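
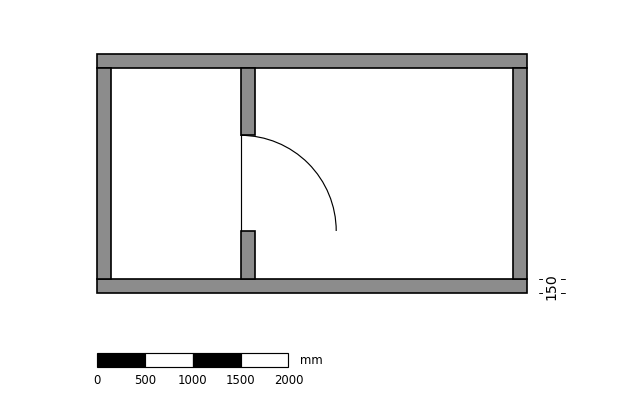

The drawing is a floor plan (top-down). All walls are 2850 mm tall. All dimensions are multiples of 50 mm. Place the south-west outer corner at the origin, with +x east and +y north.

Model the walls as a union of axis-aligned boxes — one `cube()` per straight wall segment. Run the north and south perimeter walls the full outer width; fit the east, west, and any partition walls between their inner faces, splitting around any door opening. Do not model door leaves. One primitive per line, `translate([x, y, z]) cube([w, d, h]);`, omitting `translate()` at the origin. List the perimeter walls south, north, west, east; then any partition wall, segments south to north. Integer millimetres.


cube([4500, 150, 2850]);
translate([0, 2350, 0]) cube([4500, 150, 2850]);
translate([0, 150, 0]) cube([150, 2200, 2850]);
translate([4350, 150, 0]) cube([150, 2200, 2850]);
translate([1500, 150, 0]) cube([150, 500, 2850]);
translate([1500, 1650, 0]) cube([150, 700, 2850]);


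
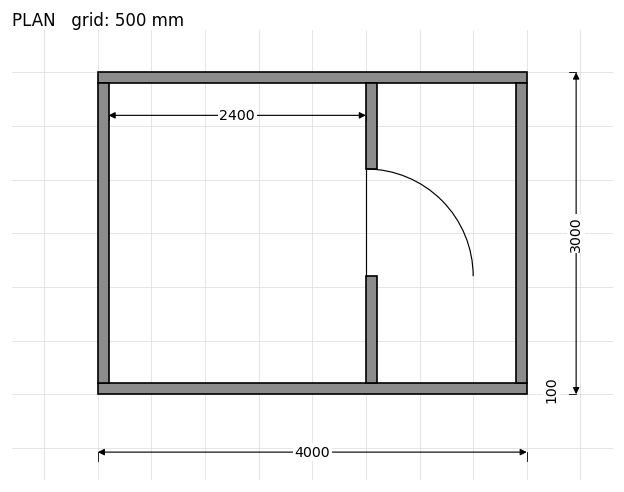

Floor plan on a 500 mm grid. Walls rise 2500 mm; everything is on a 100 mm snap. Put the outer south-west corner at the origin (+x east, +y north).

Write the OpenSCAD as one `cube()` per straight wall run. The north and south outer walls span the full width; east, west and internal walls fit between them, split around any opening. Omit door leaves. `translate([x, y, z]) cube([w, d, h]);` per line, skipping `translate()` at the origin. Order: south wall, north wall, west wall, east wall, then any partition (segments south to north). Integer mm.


cube([4000, 100, 2500]);
translate([0, 2900, 0]) cube([4000, 100, 2500]);
translate([0, 100, 0]) cube([100, 2800, 2500]);
translate([3900, 100, 0]) cube([100, 2800, 2500]);
translate([2500, 100, 0]) cube([100, 1000, 2500]);
translate([2500, 2100, 0]) cube([100, 800, 2500]);


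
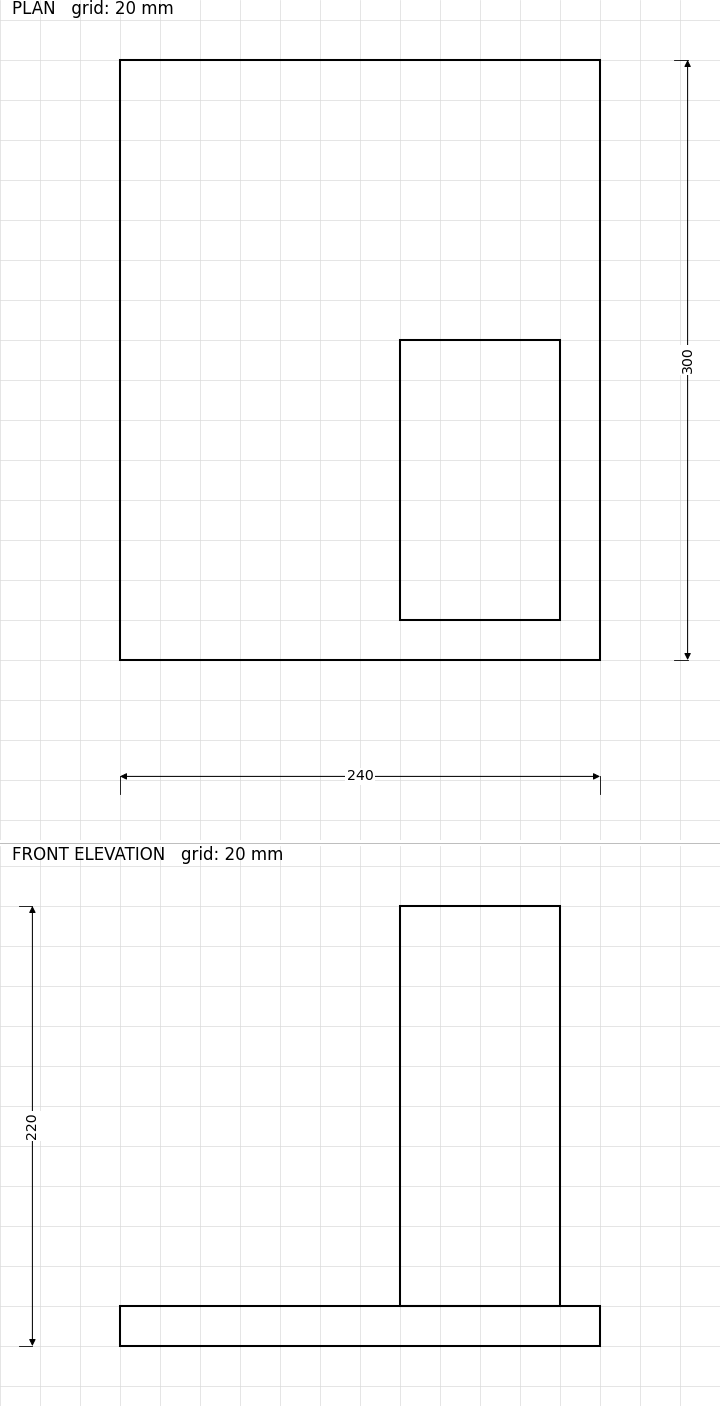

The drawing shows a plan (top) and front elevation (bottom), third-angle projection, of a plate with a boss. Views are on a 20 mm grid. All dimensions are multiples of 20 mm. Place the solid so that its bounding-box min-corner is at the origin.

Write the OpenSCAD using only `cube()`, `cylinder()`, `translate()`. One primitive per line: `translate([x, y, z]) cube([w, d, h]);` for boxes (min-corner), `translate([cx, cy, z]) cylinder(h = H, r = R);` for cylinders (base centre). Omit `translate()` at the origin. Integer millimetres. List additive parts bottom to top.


cube([240, 300, 20]);
translate([140, 20, 20]) cube([80, 140, 200]);


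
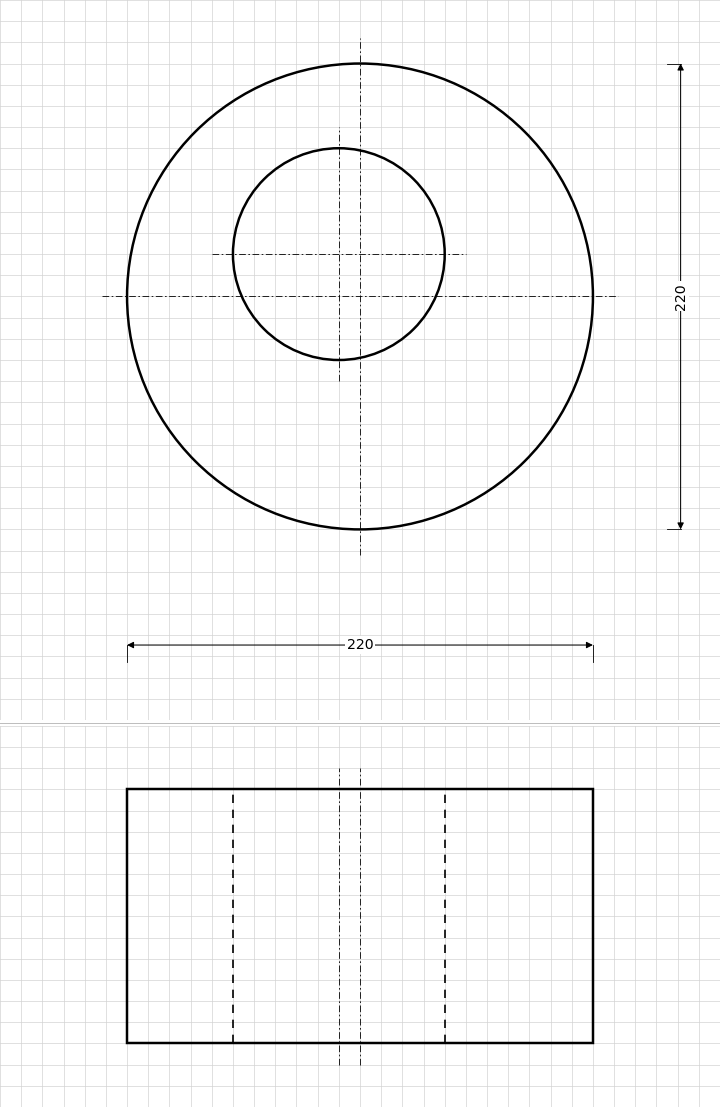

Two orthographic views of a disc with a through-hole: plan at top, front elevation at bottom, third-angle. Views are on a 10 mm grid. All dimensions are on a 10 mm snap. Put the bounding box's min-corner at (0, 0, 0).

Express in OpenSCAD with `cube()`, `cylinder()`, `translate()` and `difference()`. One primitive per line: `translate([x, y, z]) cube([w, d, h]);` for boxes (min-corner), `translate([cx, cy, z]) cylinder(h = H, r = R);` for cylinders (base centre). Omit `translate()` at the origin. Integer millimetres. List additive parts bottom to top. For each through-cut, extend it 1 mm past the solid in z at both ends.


difference() {
  translate([110, 110, 0]) cylinder(h = 120, r = 110);
  translate([100, 130, -1]) cylinder(h = 122, r = 50);
}


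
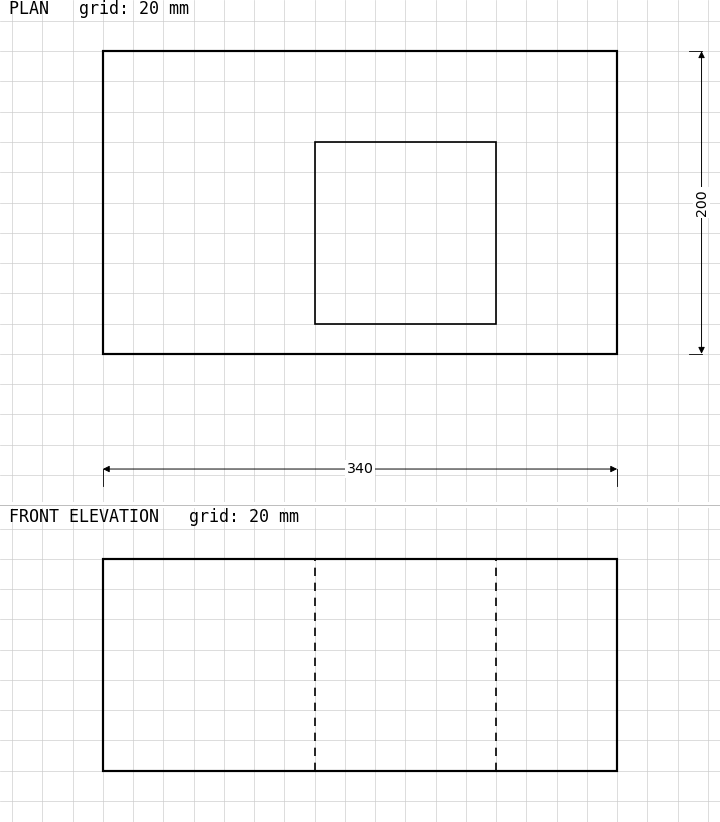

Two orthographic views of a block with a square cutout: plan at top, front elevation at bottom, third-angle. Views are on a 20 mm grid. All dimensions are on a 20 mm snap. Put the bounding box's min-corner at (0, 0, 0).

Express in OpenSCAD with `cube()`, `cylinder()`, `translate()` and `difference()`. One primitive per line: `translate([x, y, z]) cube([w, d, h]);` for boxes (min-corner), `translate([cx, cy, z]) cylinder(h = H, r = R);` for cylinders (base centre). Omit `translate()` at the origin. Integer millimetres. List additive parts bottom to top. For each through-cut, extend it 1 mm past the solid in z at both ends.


difference() {
  cube([340, 200, 140]);
  translate([140, 20, -1]) cube([120, 120, 142]);
}


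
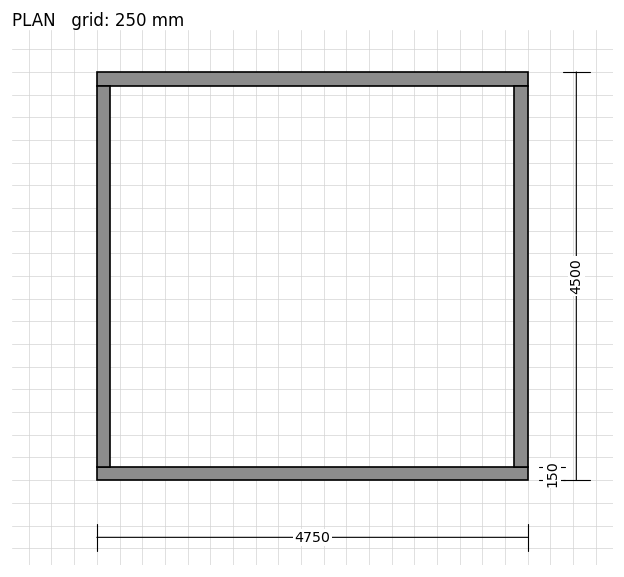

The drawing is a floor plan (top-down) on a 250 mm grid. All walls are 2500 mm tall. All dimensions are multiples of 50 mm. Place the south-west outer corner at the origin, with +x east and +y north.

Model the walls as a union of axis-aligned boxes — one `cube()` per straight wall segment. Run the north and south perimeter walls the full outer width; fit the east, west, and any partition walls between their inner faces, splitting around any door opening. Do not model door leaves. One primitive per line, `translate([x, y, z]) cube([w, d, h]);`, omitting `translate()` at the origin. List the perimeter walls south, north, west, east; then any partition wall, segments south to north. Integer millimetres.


cube([4750, 150, 2500]);
translate([0, 4350, 0]) cube([4750, 150, 2500]);
translate([0, 150, 0]) cube([150, 4200, 2500]);
translate([4600, 150, 0]) cube([150, 4200, 2500]);


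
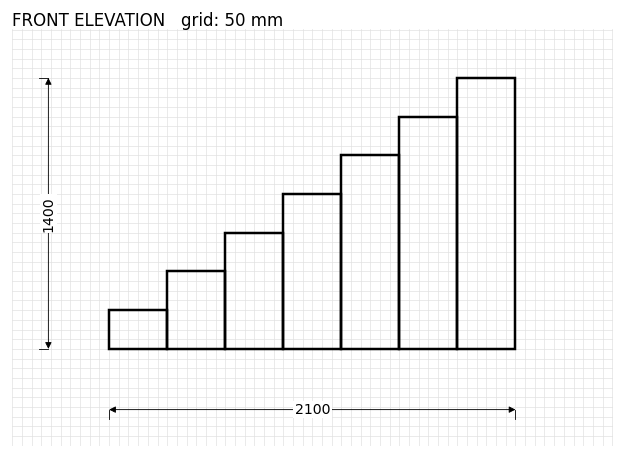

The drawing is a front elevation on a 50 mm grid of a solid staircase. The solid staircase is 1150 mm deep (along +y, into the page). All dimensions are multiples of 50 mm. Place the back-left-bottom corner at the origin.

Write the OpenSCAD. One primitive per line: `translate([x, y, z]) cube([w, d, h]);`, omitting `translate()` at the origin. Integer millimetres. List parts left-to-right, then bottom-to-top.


cube([300, 1150, 200]);
translate([300, 0, 0]) cube([300, 1150, 400]);
translate([600, 0, 0]) cube([300, 1150, 600]);
translate([900, 0, 0]) cube([300, 1150, 800]);
translate([1200, 0, 0]) cube([300, 1150, 1000]);
translate([1500, 0, 0]) cube([300, 1150, 1200]);
translate([1800, 0, 0]) cube([300, 1150, 1400]);


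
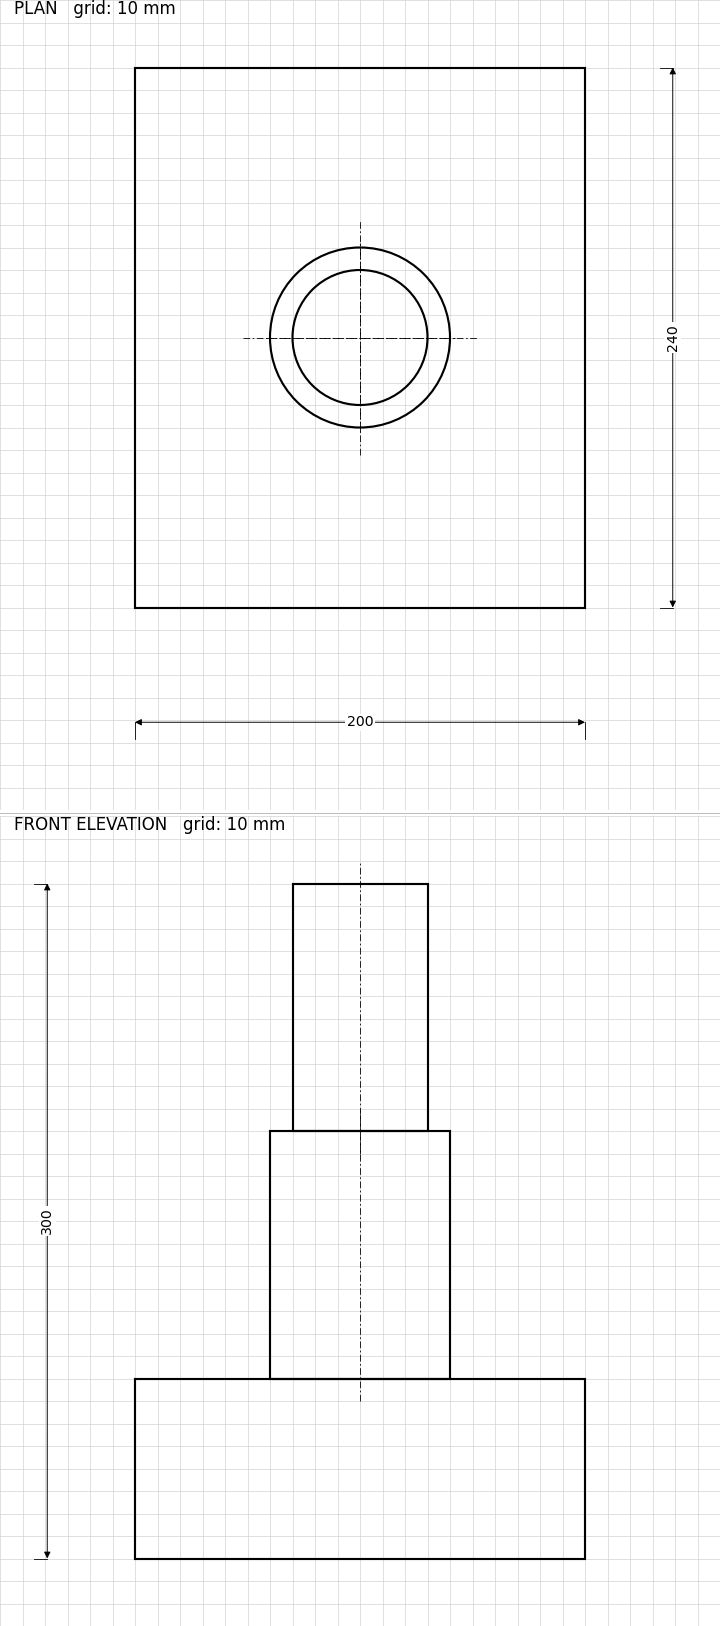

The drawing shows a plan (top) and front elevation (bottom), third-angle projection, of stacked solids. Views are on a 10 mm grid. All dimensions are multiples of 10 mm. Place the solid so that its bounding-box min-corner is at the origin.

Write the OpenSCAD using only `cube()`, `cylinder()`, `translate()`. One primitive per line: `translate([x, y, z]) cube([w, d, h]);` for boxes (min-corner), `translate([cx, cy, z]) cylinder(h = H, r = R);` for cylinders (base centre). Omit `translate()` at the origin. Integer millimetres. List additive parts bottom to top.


cube([200, 240, 80]);
translate([100, 120, 80]) cylinder(h = 110, r = 40);
translate([100, 120, 190]) cylinder(h = 110, r = 30);


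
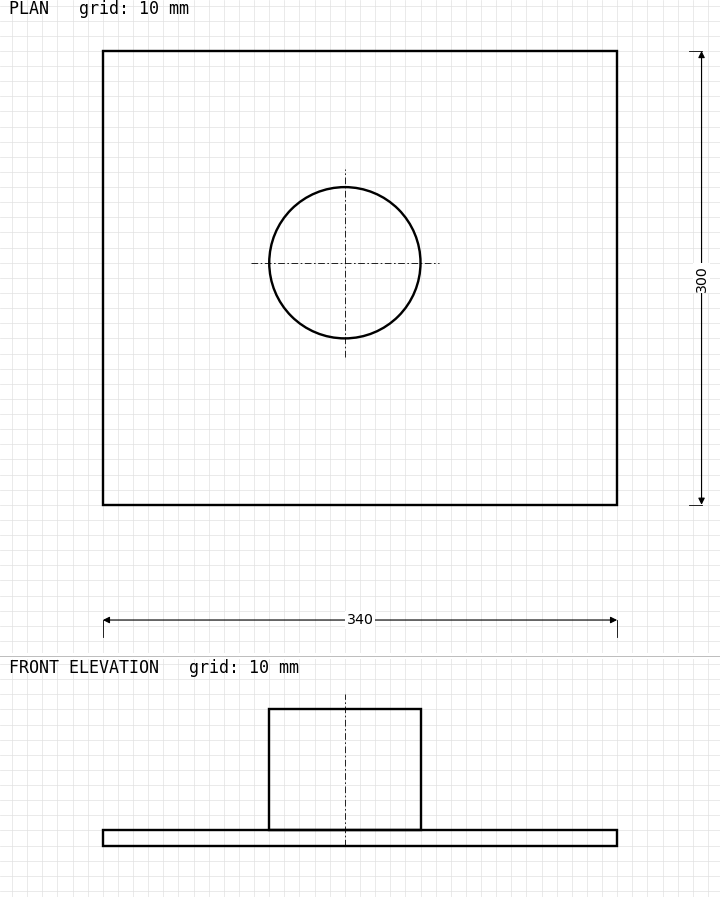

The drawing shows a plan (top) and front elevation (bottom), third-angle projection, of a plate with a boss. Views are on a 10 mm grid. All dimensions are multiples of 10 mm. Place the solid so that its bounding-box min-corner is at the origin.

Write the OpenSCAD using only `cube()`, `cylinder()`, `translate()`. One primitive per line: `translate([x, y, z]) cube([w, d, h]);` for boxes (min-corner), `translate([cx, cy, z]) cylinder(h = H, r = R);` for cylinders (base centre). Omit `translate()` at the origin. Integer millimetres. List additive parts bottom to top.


cube([340, 300, 10]);
translate([160, 160, 10]) cylinder(h = 80, r = 50);


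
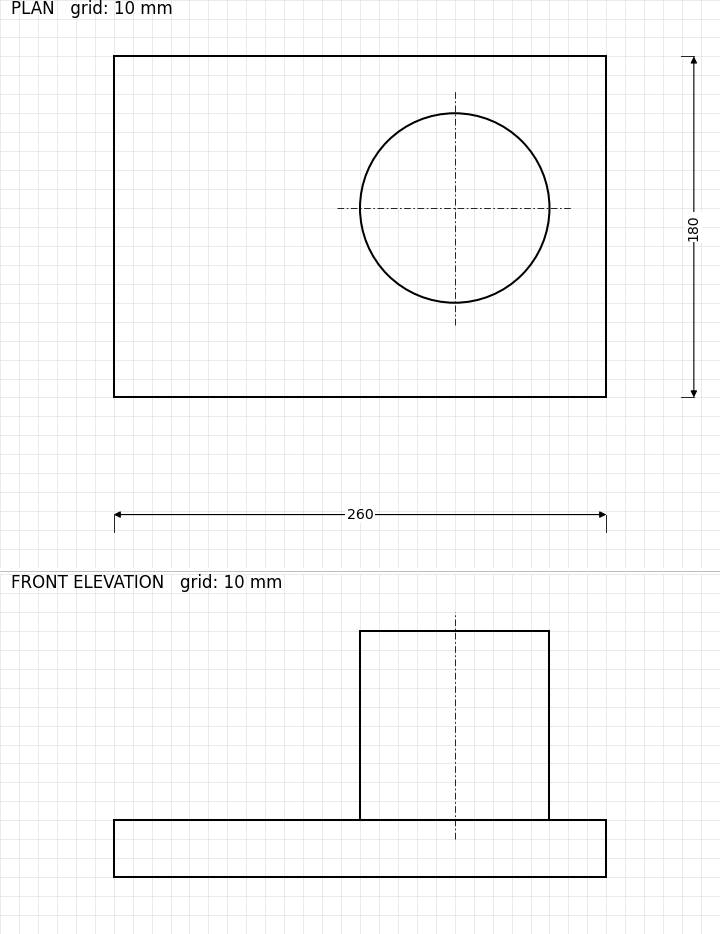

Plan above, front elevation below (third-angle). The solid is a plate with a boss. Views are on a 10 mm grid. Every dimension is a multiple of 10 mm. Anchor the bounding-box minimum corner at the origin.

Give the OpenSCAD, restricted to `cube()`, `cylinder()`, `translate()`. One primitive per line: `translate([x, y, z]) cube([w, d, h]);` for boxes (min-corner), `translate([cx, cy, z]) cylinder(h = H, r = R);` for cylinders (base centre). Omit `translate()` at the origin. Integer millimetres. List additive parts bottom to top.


cube([260, 180, 30]);
translate([180, 100, 30]) cylinder(h = 100, r = 50);


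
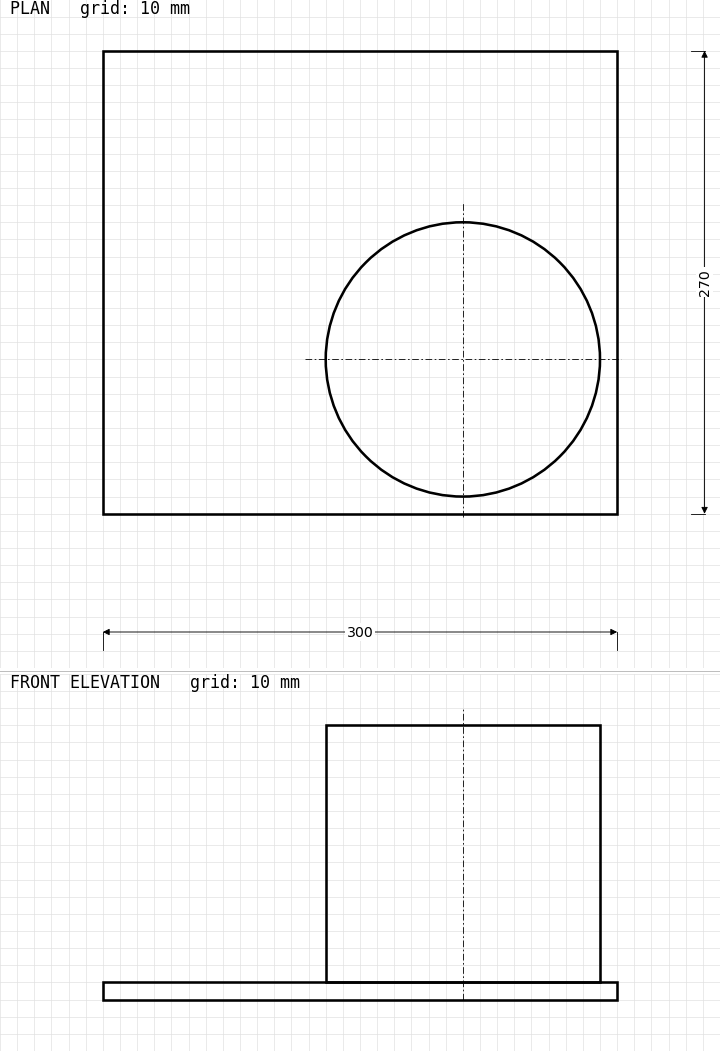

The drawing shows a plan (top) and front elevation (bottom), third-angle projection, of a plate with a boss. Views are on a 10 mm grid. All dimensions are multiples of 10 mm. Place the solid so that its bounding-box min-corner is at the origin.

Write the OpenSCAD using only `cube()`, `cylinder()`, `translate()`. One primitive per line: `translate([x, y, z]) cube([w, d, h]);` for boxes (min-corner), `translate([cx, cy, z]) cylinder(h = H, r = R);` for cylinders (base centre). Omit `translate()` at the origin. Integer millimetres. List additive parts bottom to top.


cube([300, 270, 10]);
translate([210, 90, 10]) cylinder(h = 150, r = 80);


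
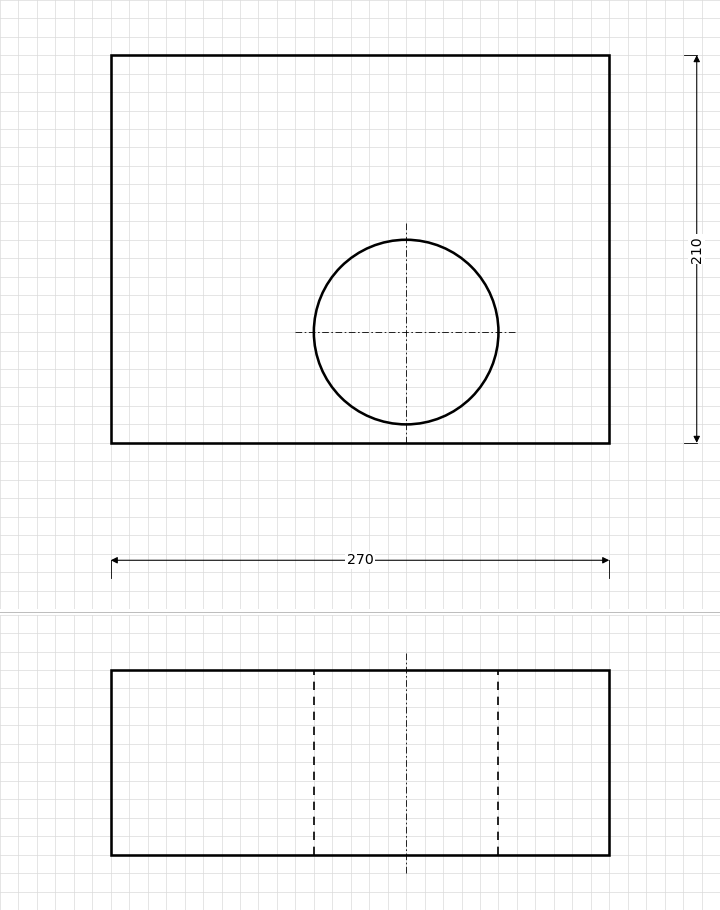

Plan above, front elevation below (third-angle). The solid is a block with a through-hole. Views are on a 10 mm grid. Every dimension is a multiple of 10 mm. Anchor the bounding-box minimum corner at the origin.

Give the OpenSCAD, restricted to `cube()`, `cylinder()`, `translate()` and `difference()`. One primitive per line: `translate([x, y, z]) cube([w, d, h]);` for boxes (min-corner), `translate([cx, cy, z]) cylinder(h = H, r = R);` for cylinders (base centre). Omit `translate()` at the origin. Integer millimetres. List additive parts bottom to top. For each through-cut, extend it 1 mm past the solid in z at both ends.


difference() {
  cube([270, 210, 100]);
  translate([160, 60, -1]) cylinder(h = 102, r = 50);
}


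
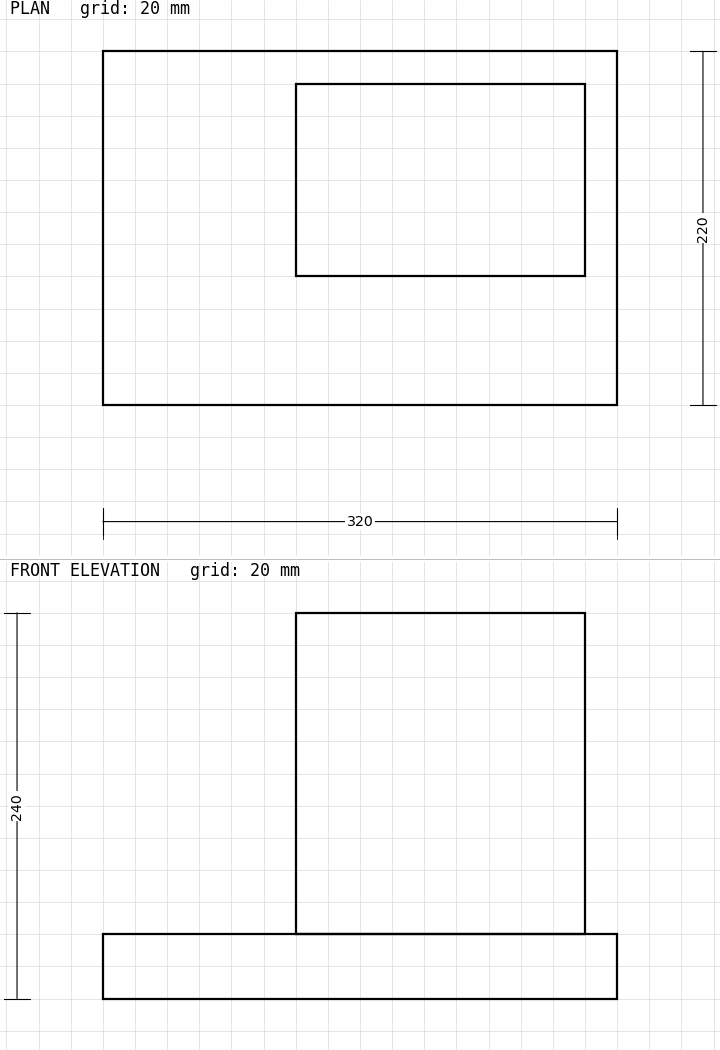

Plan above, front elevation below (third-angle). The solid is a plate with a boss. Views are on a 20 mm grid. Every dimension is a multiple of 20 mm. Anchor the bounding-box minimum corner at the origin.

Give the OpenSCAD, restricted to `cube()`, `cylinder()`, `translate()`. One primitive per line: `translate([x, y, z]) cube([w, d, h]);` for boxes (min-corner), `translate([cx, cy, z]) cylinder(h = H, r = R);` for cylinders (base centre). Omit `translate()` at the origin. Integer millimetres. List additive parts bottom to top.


cube([320, 220, 40]);
translate([120, 80, 40]) cube([180, 120, 200]);


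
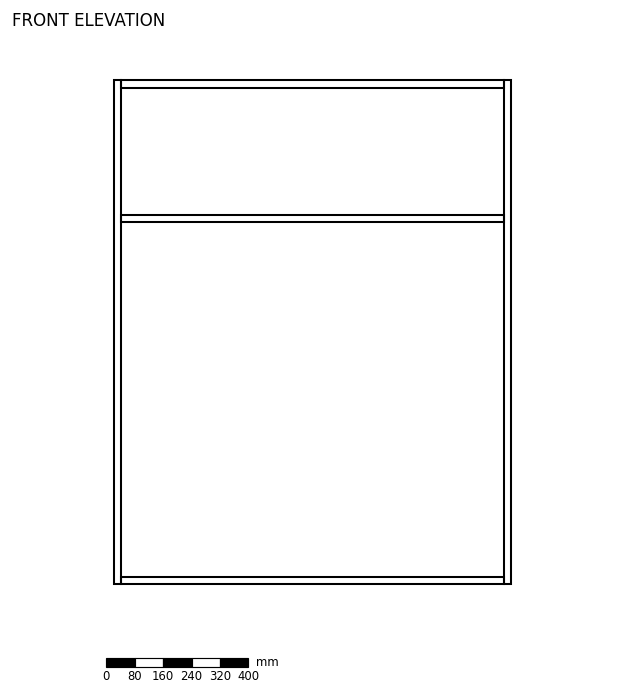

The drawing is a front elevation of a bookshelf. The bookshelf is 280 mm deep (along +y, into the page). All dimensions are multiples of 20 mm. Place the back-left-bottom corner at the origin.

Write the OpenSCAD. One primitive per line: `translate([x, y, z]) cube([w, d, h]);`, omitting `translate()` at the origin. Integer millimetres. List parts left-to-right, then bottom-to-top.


cube([20, 280, 1420]);
translate([20, 0, 0]) cube([1080, 280, 20]);
translate([20, 0, 1020]) cube([1080, 280, 20]);
translate([20, 0, 1400]) cube([1080, 280, 20]);
translate([1100, 0, 0]) cube([20, 280, 1420]);


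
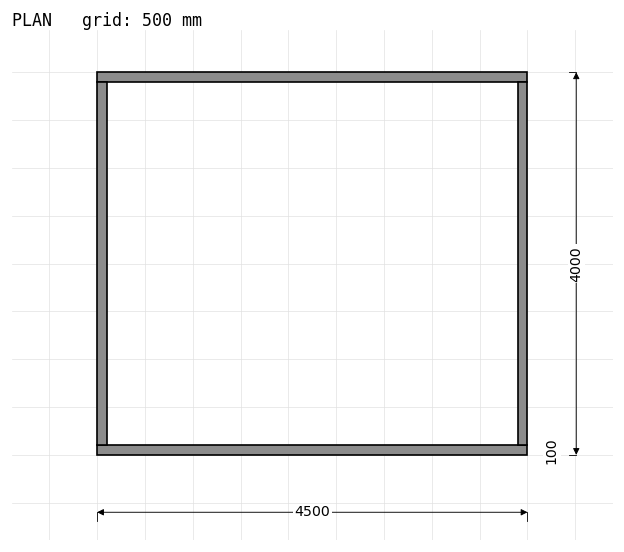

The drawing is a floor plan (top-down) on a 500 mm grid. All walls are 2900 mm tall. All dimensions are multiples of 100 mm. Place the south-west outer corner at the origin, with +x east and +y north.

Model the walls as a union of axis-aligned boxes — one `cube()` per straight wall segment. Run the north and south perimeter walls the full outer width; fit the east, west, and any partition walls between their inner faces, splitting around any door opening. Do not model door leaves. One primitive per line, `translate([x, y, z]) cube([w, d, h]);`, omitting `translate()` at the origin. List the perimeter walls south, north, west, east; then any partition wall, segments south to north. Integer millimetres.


cube([4500, 100, 2900]);
translate([0, 3900, 0]) cube([4500, 100, 2900]);
translate([0, 100, 0]) cube([100, 3800, 2900]);
translate([4400, 100, 0]) cube([100, 3800, 2900]);


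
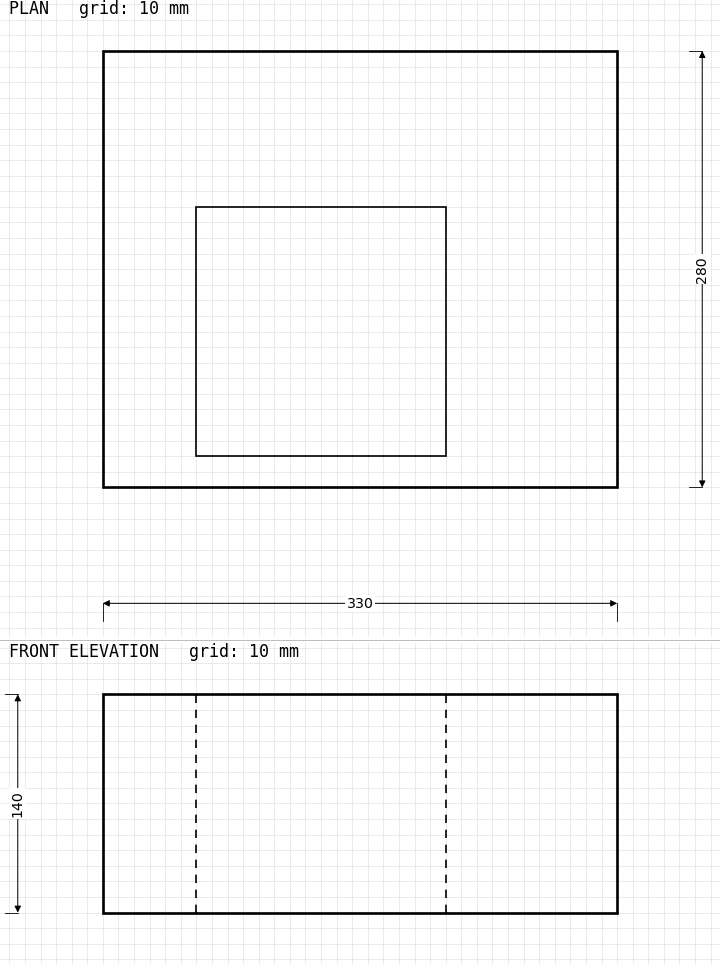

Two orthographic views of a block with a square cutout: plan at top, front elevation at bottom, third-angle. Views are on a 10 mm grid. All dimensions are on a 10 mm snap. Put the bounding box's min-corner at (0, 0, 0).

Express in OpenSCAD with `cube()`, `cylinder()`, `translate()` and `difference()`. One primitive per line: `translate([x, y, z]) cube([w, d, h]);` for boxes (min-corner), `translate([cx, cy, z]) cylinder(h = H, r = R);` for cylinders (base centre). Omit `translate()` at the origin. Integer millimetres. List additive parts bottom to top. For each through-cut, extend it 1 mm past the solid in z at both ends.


difference() {
  cube([330, 280, 140]);
  translate([60, 20, -1]) cube([160, 160, 142]);
}


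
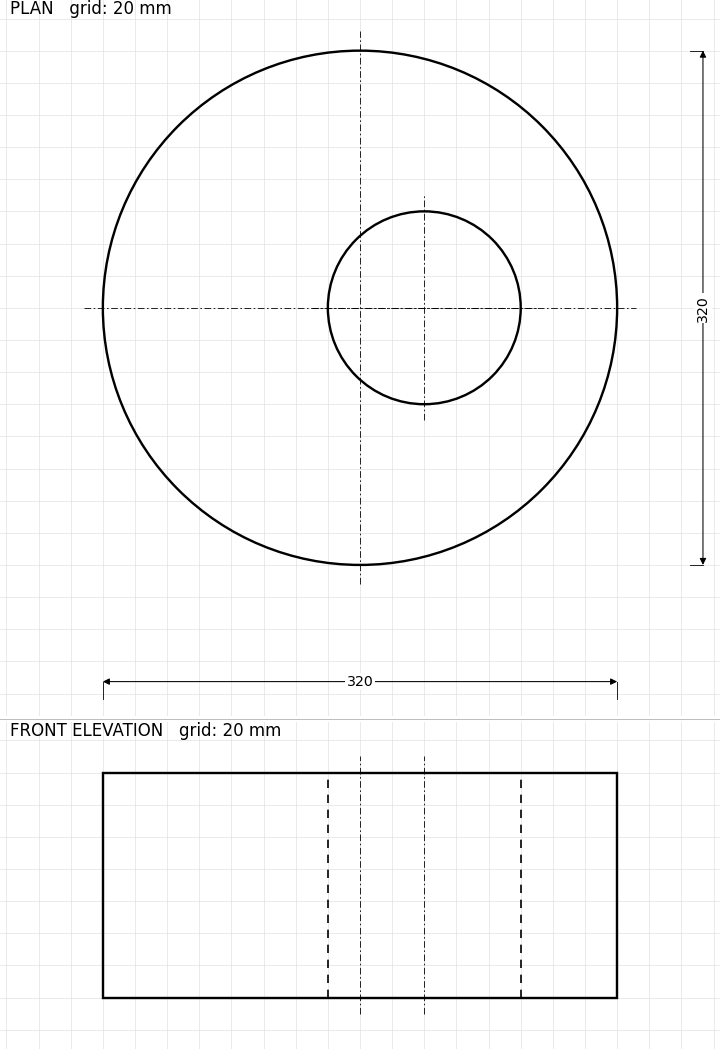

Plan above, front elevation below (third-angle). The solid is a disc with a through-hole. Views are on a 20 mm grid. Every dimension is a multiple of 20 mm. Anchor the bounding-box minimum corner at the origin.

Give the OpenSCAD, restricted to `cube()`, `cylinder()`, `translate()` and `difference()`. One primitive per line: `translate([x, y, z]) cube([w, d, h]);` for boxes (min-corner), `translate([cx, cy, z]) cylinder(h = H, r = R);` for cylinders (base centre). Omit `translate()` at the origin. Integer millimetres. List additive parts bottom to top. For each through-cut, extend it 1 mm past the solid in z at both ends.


difference() {
  translate([160, 160, 0]) cylinder(h = 140, r = 160);
  translate([200, 160, -1]) cylinder(h = 142, r = 60);
}


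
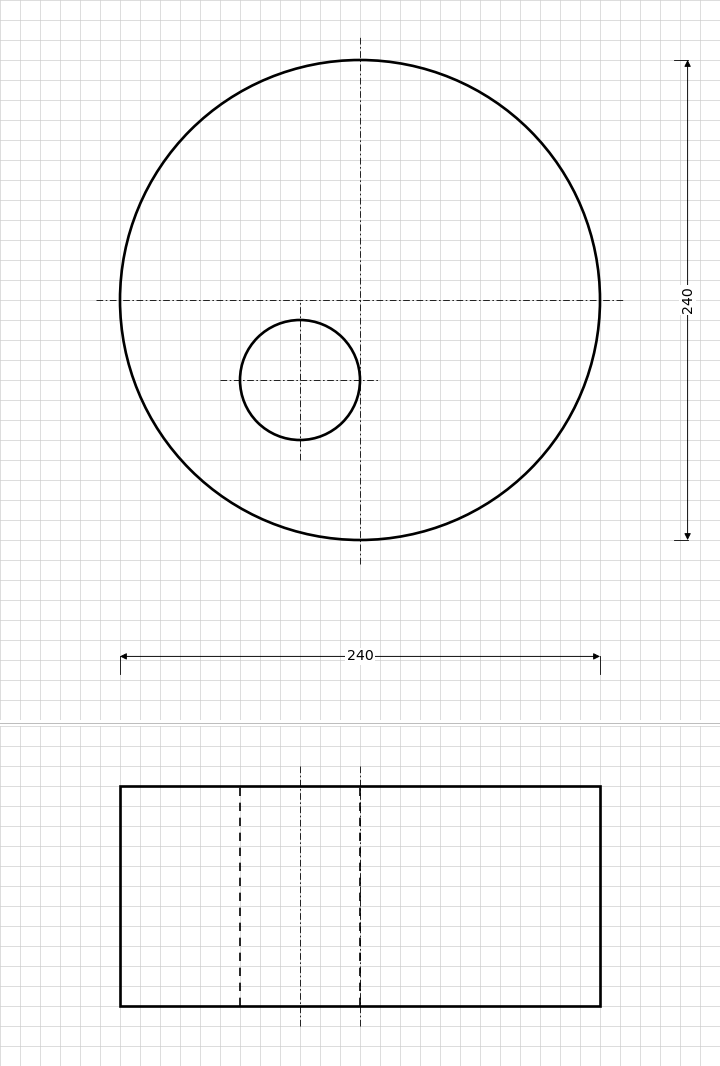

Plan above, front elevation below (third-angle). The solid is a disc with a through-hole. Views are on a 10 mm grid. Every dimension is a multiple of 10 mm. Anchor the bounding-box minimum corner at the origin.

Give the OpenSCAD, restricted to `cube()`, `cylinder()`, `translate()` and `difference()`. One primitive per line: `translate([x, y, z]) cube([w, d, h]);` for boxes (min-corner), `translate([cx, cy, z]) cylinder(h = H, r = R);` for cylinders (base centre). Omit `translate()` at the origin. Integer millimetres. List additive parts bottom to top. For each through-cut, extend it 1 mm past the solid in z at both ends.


difference() {
  translate([120, 120, 0]) cylinder(h = 110, r = 120);
  translate([90, 80, -1]) cylinder(h = 112, r = 30);
}


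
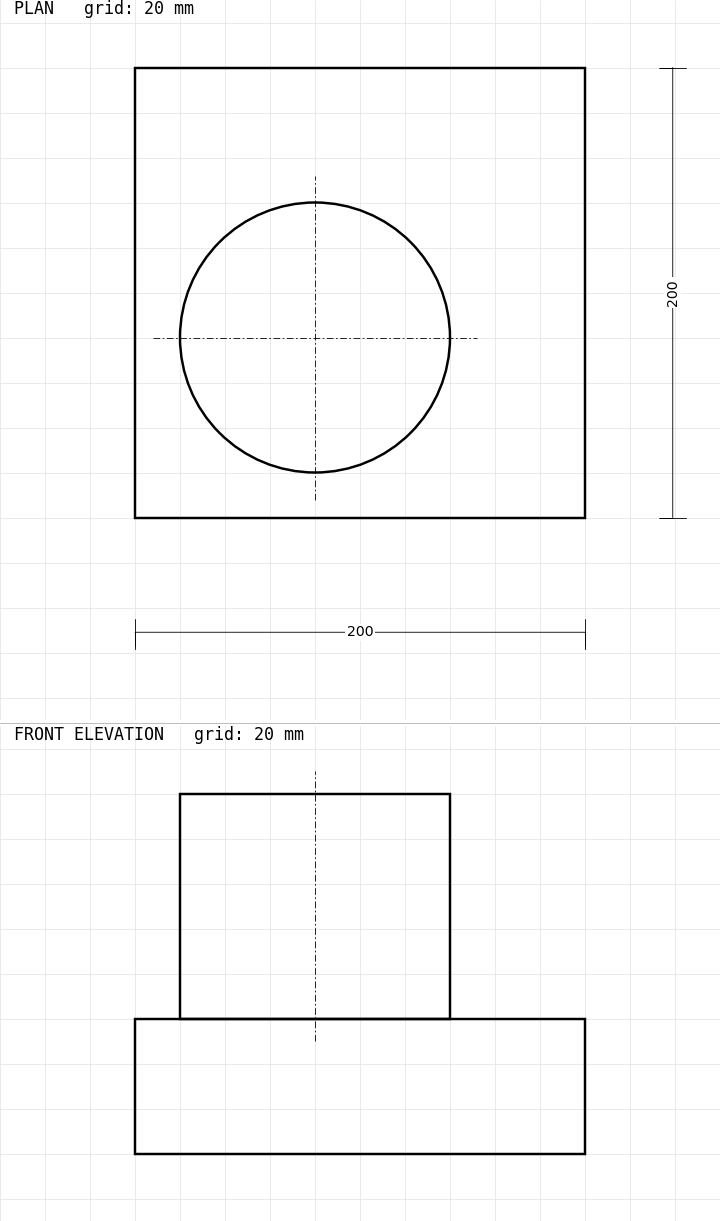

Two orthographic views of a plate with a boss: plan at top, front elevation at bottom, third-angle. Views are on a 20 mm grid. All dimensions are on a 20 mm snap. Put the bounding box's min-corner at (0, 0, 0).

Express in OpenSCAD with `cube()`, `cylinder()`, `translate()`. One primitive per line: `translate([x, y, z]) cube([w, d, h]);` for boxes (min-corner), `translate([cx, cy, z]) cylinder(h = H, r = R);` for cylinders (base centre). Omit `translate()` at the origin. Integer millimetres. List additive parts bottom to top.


cube([200, 200, 60]);
translate([80, 80, 60]) cylinder(h = 100, r = 60);


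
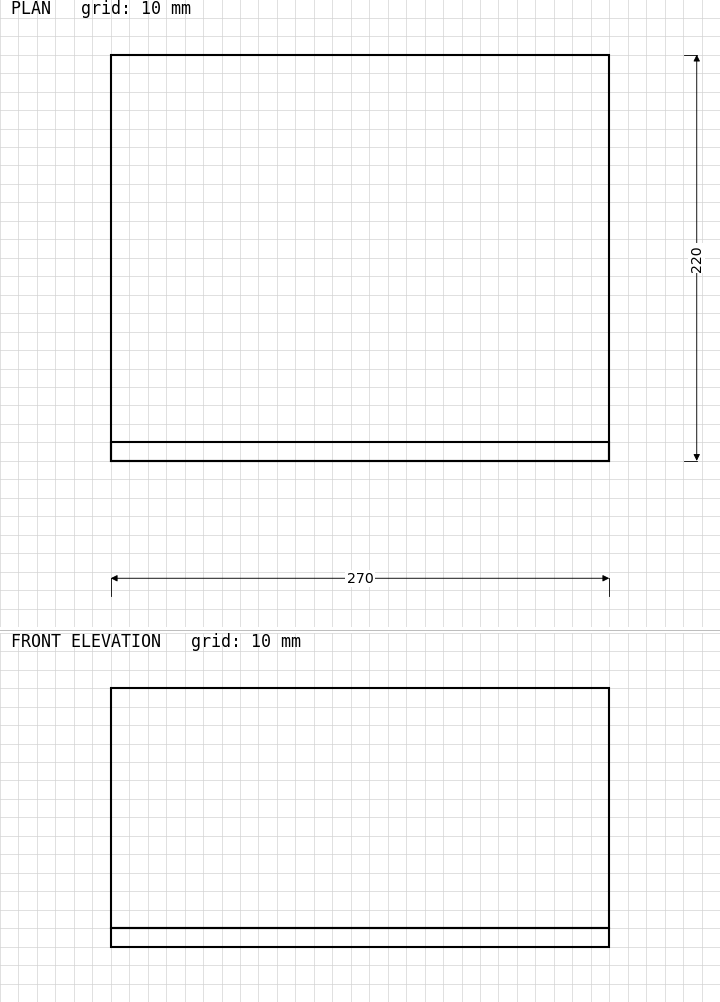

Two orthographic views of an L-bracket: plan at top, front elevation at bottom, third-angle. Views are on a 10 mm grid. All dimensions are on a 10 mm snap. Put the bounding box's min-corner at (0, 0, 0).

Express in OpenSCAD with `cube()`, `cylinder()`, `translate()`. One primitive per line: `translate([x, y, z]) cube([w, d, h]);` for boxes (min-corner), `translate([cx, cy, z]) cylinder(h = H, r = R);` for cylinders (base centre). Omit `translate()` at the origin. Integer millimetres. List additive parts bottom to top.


cube([270, 220, 10]);
translate([0, 0, 10]) cube([270, 10, 130]);


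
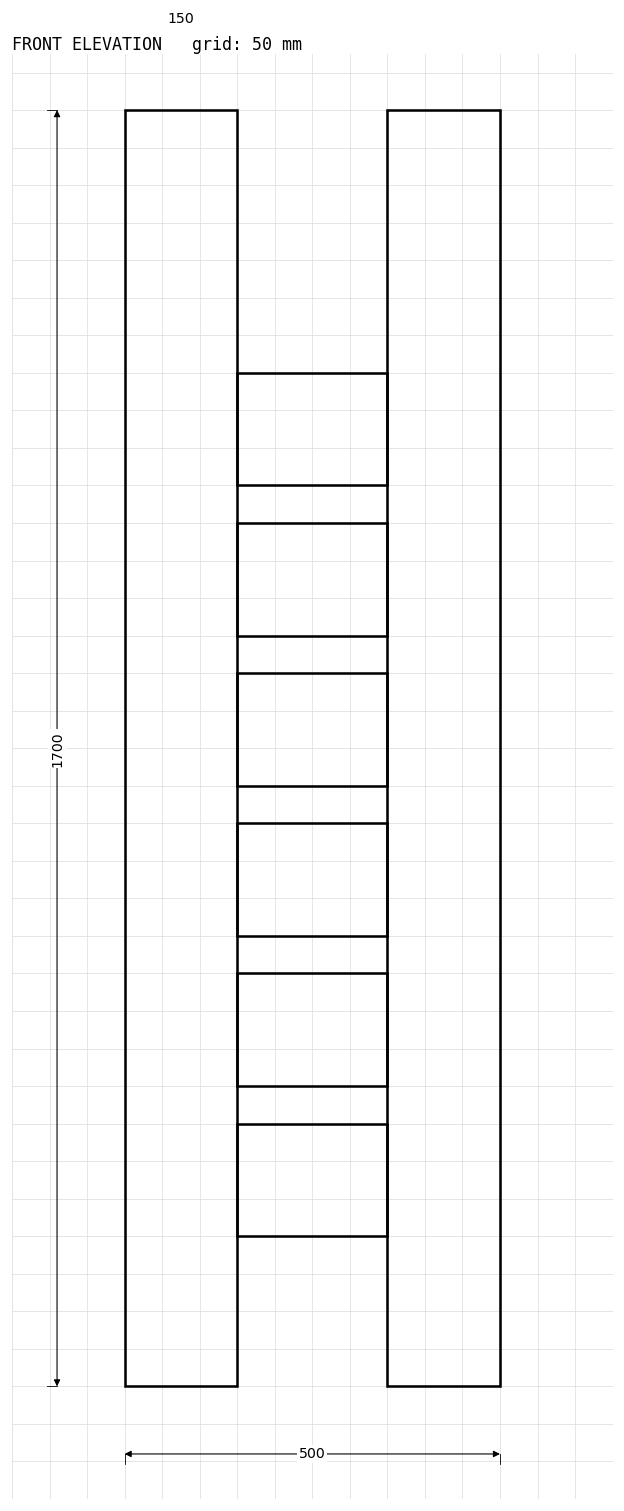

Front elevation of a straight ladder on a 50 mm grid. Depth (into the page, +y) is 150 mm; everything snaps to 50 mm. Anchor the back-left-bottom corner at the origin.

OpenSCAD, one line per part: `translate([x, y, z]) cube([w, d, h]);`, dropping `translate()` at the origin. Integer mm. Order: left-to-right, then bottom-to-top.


cube([150, 150, 1700]);
translate([150, 0, 200]) cube([200, 150, 150]);
translate([150, 0, 400]) cube([200, 150, 150]);
translate([150, 0, 600]) cube([200, 150, 150]);
translate([150, 0, 800]) cube([200, 150, 150]);
translate([150, 0, 1000]) cube([200, 150, 150]);
translate([150, 0, 1200]) cube([200, 150, 150]);
translate([350, 0, 0]) cube([150, 150, 1700]);


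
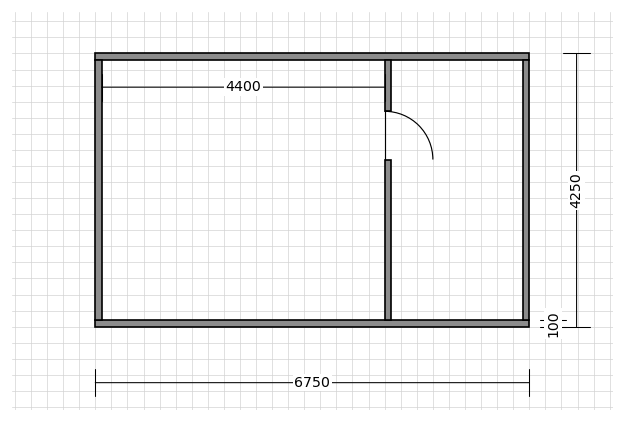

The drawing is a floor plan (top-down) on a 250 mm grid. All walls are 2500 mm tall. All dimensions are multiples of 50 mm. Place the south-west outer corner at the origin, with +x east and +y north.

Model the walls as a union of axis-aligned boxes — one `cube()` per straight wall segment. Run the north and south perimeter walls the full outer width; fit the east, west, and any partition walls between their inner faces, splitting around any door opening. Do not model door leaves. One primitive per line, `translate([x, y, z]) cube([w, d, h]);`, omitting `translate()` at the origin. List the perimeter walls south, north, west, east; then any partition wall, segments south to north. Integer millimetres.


cube([6750, 100, 2500]);
translate([0, 4150, 0]) cube([6750, 100, 2500]);
translate([0, 100, 0]) cube([100, 4050, 2500]);
translate([6650, 100, 0]) cube([100, 4050, 2500]);
translate([4500, 100, 0]) cube([100, 2500, 2500]);
translate([4500, 3350, 0]) cube([100, 800, 2500]);


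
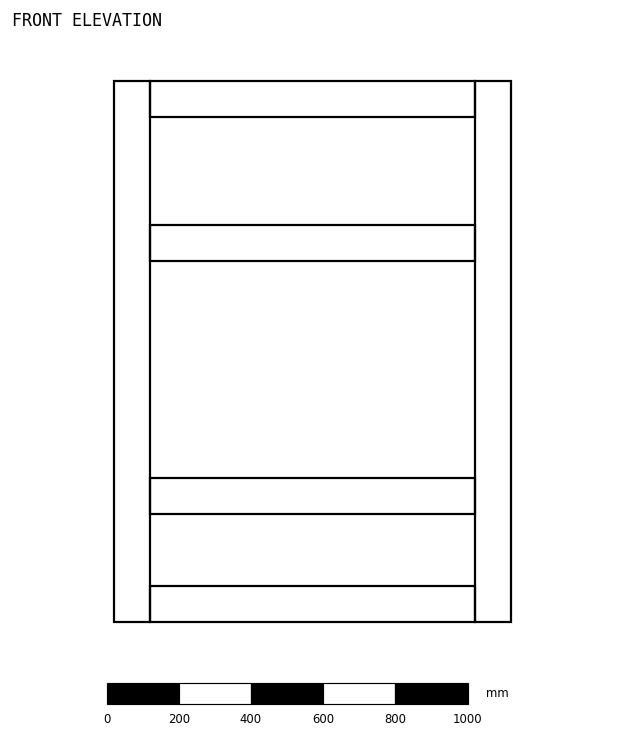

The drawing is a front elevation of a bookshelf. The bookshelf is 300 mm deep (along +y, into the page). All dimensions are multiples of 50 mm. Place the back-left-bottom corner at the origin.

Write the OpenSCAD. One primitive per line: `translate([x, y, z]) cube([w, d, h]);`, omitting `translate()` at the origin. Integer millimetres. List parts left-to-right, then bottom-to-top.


cube([100, 300, 1500]);
translate([100, 0, 0]) cube([900, 300, 100]);
translate([100, 0, 300]) cube([900, 300, 100]);
translate([100, 0, 1000]) cube([900, 300, 100]);
translate([100, 0, 1400]) cube([900, 300, 100]);
translate([1000, 0, 0]) cube([100, 300, 1500]);


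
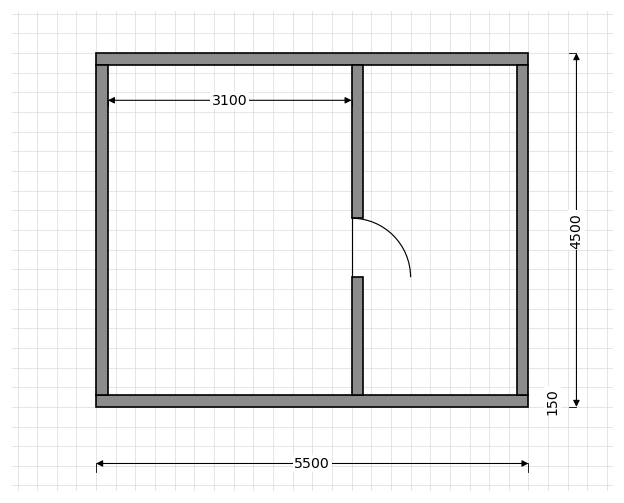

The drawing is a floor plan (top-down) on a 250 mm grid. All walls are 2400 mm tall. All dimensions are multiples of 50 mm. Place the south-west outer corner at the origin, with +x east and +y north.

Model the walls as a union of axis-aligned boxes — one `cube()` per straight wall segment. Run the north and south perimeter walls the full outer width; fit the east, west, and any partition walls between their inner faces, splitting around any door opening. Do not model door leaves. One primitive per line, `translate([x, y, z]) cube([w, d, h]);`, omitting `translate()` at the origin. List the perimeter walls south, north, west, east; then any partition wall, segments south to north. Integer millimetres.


cube([5500, 150, 2400]);
translate([0, 4350, 0]) cube([5500, 150, 2400]);
translate([0, 150, 0]) cube([150, 4200, 2400]);
translate([5350, 150, 0]) cube([150, 4200, 2400]);
translate([3250, 150, 0]) cube([150, 1500, 2400]);
translate([3250, 2400, 0]) cube([150, 1950, 2400]);


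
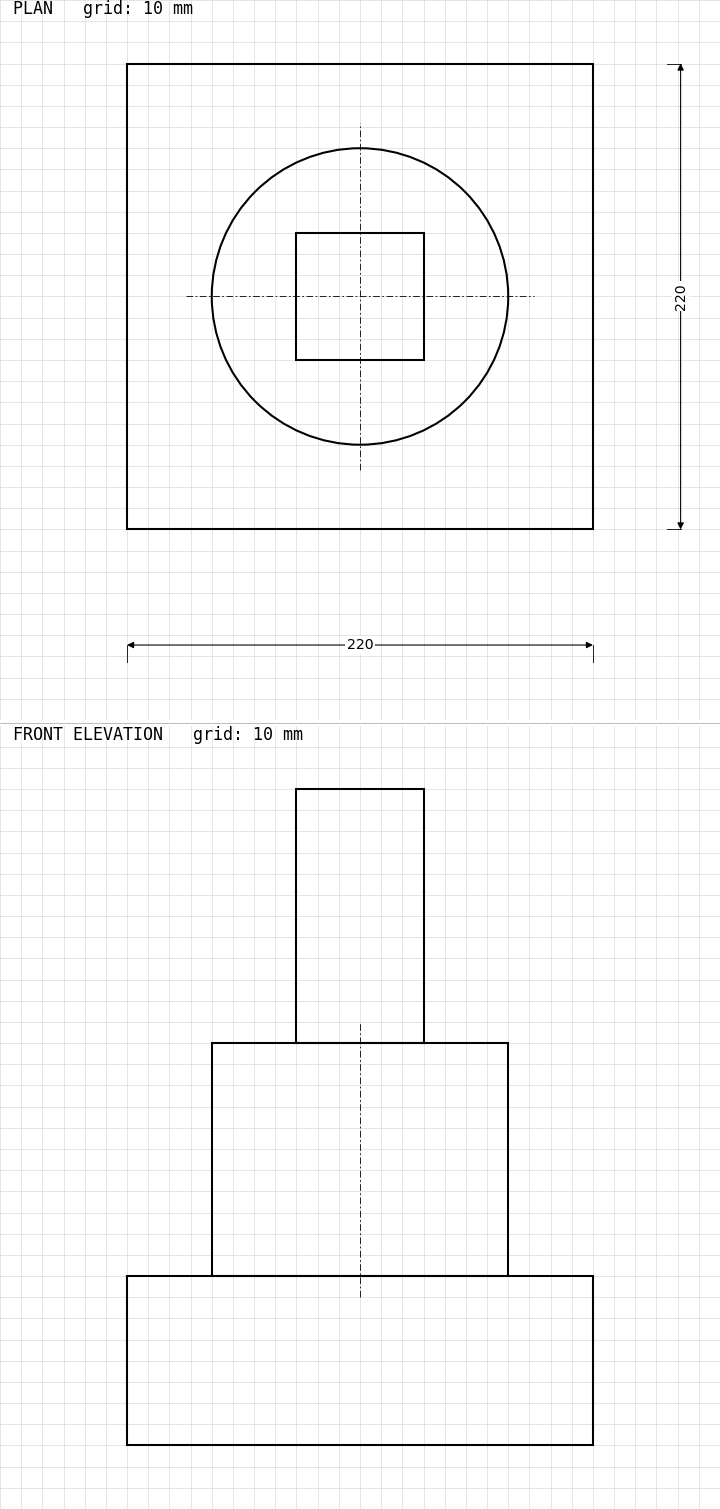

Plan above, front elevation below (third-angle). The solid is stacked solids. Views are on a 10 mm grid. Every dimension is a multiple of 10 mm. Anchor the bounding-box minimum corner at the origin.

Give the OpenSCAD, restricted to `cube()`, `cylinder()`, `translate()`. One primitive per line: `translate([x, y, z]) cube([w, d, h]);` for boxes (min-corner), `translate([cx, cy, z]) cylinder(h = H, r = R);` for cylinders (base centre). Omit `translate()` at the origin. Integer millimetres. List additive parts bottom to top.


cube([220, 220, 80]);
translate([110, 110, 80]) cylinder(h = 110, r = 70);
translate([80, 80, 190]) cube([60, 60, 120]);


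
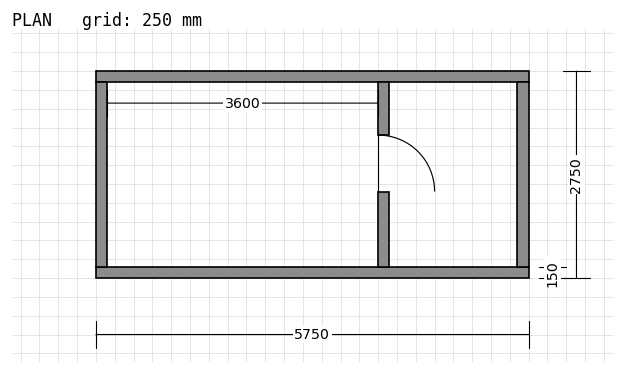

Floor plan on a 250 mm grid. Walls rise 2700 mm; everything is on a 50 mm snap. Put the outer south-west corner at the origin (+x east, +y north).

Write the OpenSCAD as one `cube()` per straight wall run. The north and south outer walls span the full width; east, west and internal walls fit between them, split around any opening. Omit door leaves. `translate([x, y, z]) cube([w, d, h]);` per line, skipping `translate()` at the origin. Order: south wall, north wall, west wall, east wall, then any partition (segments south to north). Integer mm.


cube([5750, 150, 2700]);
translate([0, 2600, 0]) cube([5750, 150, 2700]);
translate([0, 150, 0]) cube([150, 2450, 2700]);
translate([5600, 150, 0]) cube([150, 2450, 2700]);
translate([3750, 150, 0]) cube([150, 1000, 2700]);
translate([3750, 1900, 0]) cube([150, 700, 2700]);


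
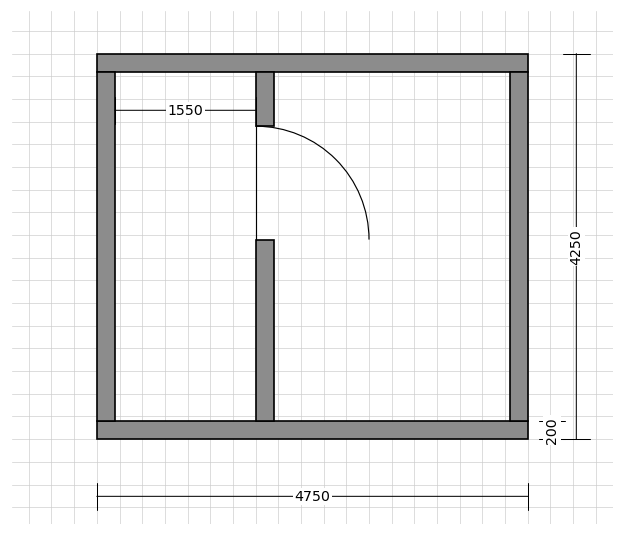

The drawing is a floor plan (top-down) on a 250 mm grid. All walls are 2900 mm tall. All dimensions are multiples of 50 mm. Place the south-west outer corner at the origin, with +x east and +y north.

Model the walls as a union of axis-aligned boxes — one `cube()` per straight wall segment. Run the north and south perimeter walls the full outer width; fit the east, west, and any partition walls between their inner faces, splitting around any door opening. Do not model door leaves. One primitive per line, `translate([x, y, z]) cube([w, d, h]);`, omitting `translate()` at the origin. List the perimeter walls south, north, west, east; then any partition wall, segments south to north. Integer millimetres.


cube([4750, 200, 2900]);
translate([0, 4050, 0]) cube([4750, 200, 2900]);
translate([0, 200, 0]) cube([200, 3850, 2900]);
translate([4550, 200, 0]) cube([200, 3850, 2900]);
translate([1750, 200, 0]) cube([200, 2000, 2900]);
translate([1750, 3450, 0]) cube([200, 600, 2900]);


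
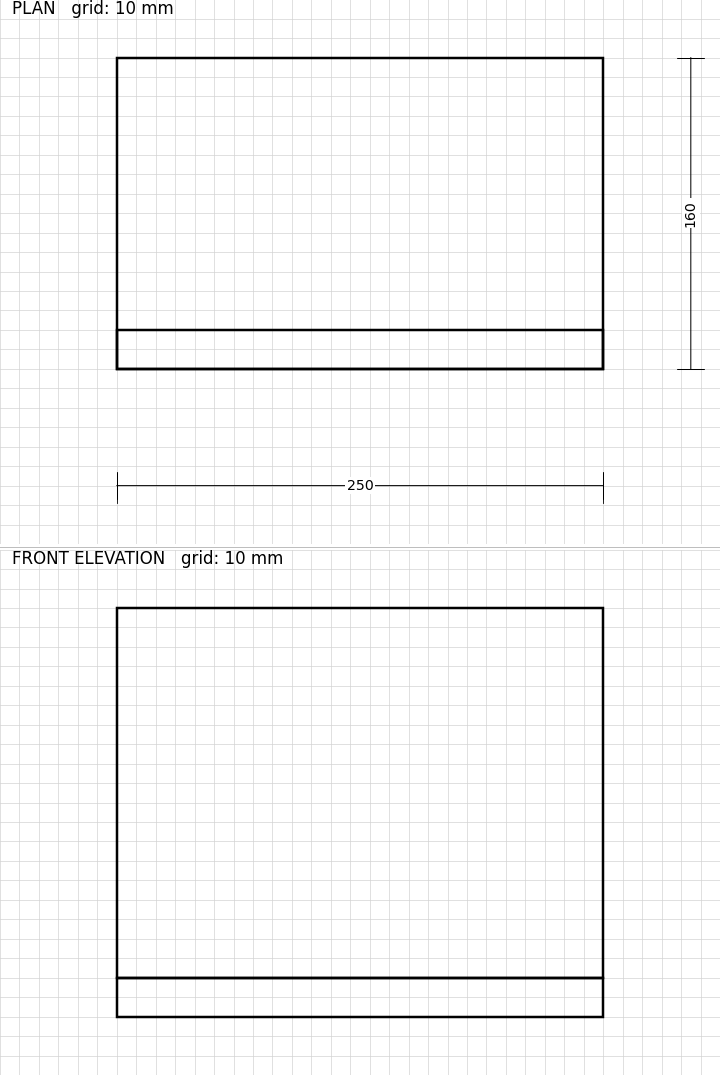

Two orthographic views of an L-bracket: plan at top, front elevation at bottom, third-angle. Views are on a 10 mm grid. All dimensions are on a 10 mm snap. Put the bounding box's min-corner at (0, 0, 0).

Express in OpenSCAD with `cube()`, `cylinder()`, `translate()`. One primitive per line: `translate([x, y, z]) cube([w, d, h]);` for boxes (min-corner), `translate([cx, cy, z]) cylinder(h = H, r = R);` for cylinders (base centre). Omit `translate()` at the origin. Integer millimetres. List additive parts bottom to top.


cube([250, 160, 20]);
translate([0, 0, 20]) cube([250, 20, 190]);


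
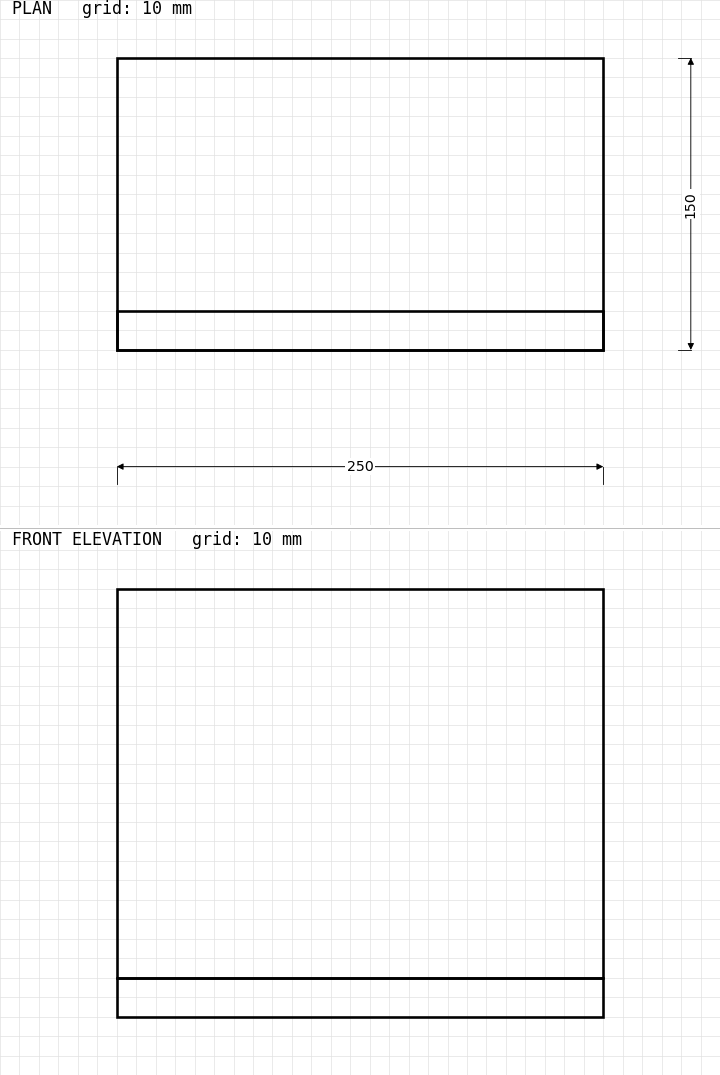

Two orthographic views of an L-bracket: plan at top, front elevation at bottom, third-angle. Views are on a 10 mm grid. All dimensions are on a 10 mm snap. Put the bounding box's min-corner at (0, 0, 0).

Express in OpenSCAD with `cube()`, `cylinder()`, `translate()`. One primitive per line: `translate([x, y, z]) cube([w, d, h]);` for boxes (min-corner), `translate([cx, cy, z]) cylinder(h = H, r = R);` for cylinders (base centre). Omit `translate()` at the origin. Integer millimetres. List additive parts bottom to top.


cube([250, 150, 20]);
translate([0, 0, 20]) cube([250, 20, 200]);


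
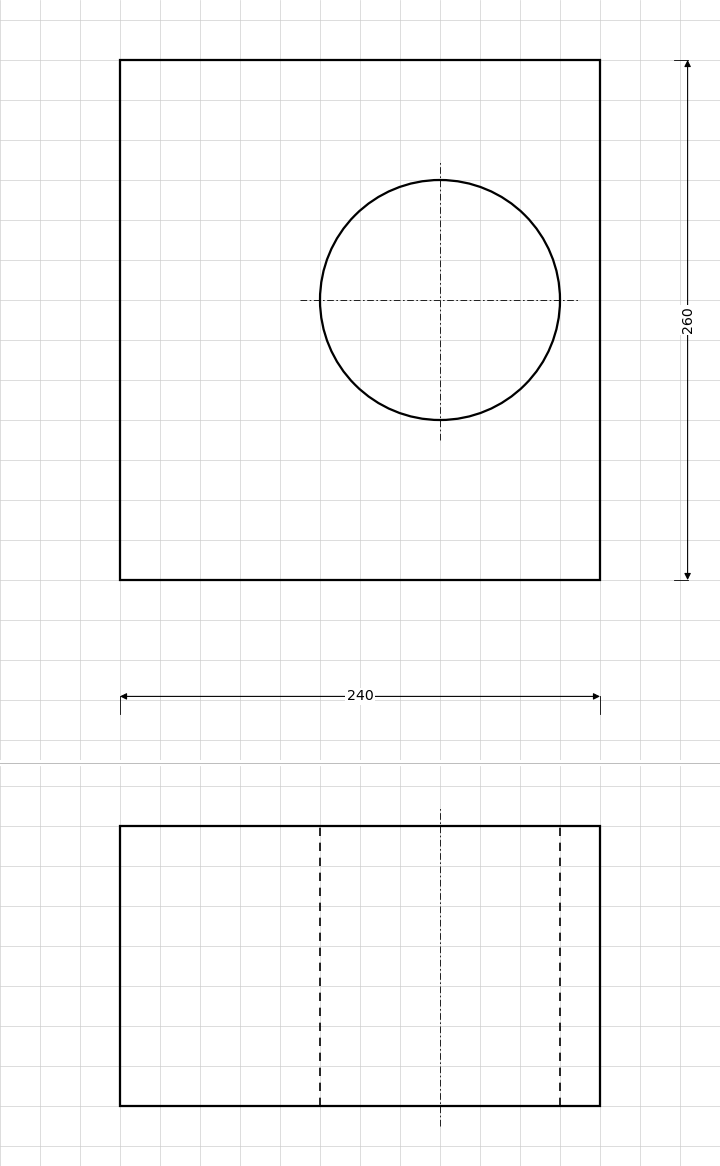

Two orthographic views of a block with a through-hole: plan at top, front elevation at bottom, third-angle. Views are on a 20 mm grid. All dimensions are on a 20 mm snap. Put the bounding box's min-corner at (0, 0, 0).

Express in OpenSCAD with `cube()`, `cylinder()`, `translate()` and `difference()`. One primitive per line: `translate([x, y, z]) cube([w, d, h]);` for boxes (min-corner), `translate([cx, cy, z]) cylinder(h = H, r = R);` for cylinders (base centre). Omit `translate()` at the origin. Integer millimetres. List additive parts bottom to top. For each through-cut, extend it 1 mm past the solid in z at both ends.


difference() {
  cube([240, 260, 140]);
  translate([160, 140, -1]) cylinder(h = 142, r = 60);
}


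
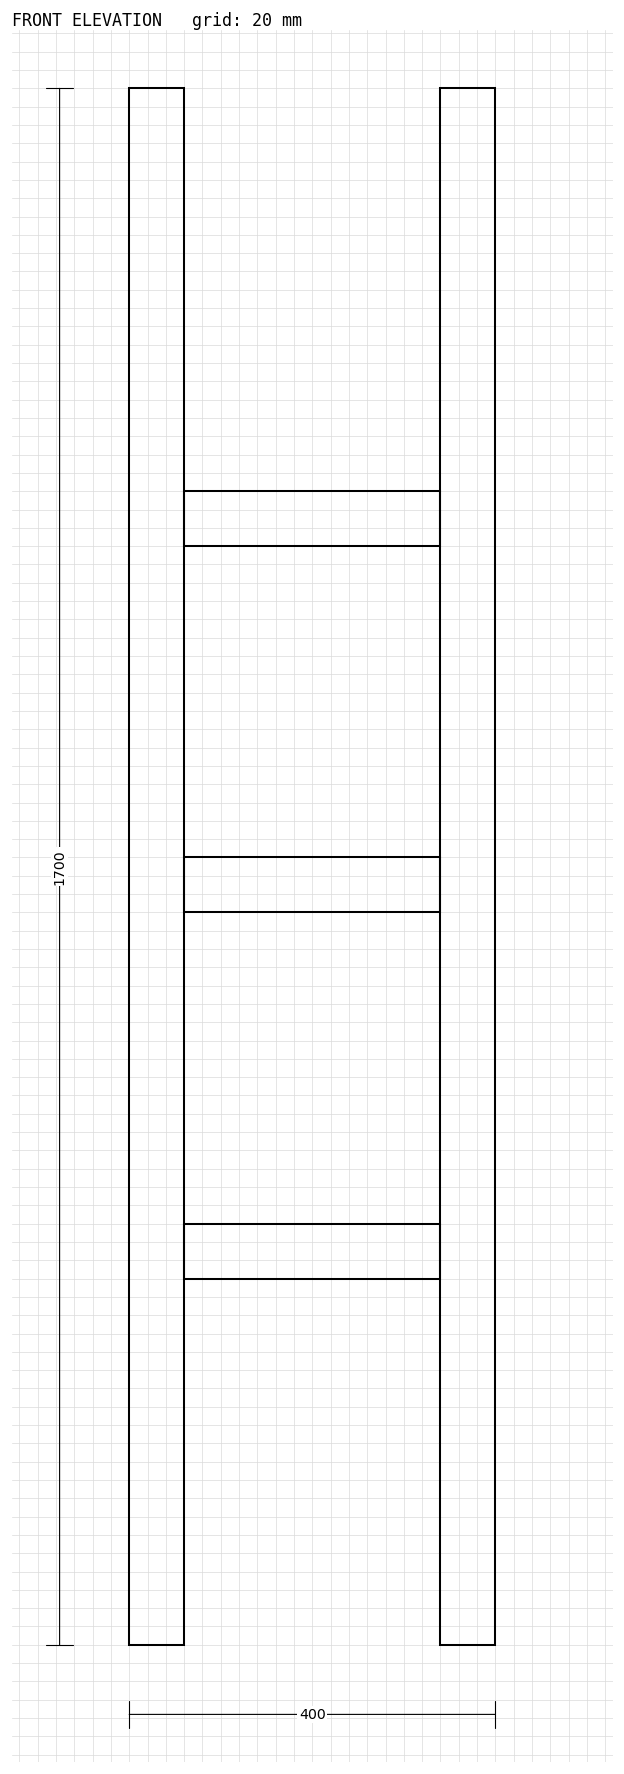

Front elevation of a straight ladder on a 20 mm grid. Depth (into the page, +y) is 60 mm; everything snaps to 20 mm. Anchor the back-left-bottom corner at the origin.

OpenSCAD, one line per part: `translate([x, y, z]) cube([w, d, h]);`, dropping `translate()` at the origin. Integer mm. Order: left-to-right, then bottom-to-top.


cube([60, 60, 1700]);
translate([60, 0, 400]) cube([280, 60, 60]);
translate([60, 0, 800]) cube([280, 60, 60]);
translate([60, 0, 1200]) cube([280, 60, 60]);
translate([340, 0, 0]) cube([60, 60, 1700]);


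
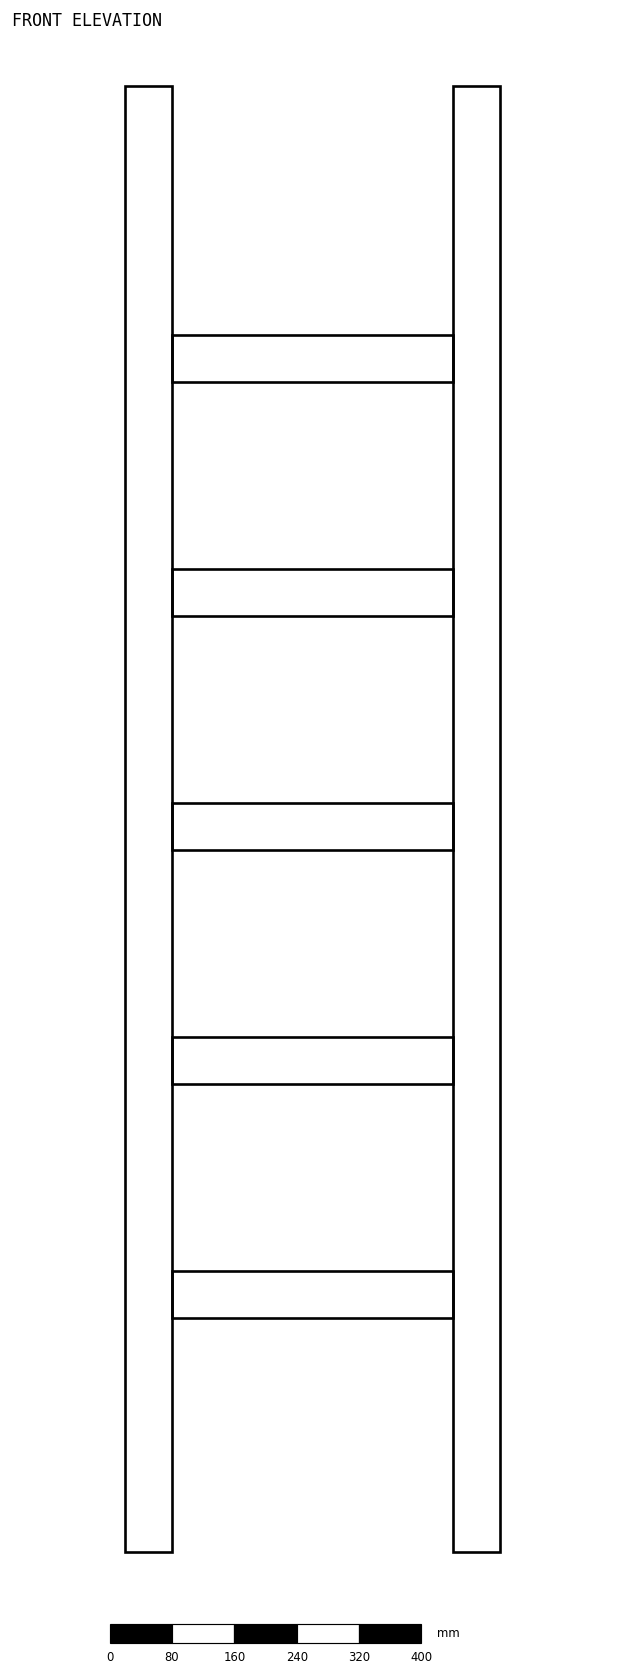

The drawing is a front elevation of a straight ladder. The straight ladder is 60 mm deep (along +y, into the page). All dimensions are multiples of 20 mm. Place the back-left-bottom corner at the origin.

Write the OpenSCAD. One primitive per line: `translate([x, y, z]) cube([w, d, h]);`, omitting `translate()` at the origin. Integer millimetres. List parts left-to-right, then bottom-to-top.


cube([60, 60, 1880]);
translate([60, 0, 300]) cube([360, 60, 60]);
translate([60, 0, 600]) cube([360, 60, 60]);
translate([60, 0, 900]) cube([360, 60, 60]);
translate([60, 0, 1200]) cube([360, 60, 60]);
translate([60, 0, 1500]) cube([360, 60, 60]);
translate([420, 0, 0]) cube([60, 60, 1880]);


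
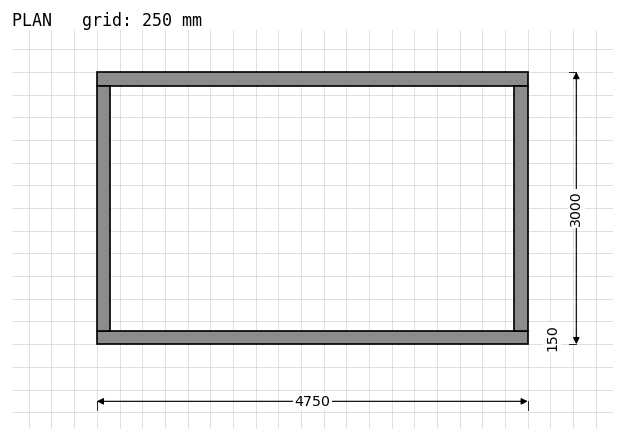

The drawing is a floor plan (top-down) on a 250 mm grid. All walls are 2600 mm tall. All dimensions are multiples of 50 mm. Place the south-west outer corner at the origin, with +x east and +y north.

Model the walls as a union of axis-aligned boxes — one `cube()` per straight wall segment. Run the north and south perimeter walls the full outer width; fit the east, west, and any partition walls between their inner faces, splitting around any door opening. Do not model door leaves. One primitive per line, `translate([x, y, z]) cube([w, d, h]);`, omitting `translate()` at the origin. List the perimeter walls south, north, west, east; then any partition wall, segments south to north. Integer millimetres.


cube([4750, 150, 2600]);
translate([0, 2850, 0]) cube([4750, 150, 2600]);
translate([0, 150, 0]) cube([150, 2700, 2600]);
translate([4600, 150, 0]) cube([150, 2700, 2600]);


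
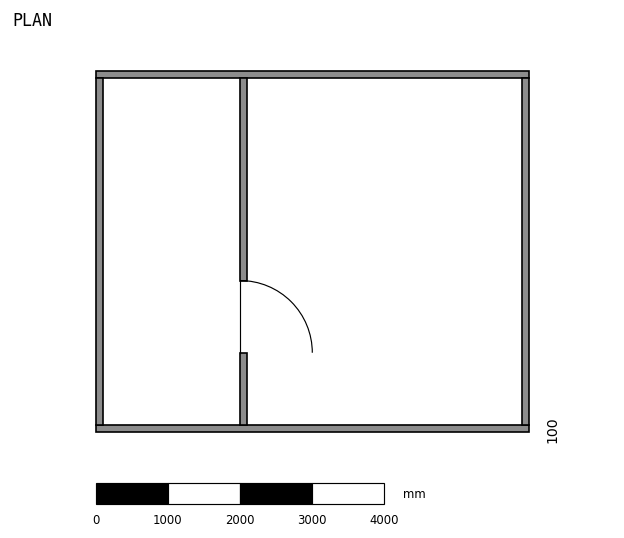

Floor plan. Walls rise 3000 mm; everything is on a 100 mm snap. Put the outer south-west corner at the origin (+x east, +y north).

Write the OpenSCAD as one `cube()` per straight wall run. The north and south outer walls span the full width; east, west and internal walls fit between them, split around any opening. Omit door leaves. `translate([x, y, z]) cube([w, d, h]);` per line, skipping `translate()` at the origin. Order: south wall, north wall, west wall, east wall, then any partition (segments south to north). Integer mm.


cube([6000, 100, 3000]);
translate([0, 4900, 0]) cube([6000, 100, 3000]);
translate([0, 100, 0]) cube([100, 4800, 3000]);
translate([5900, 100, 0]) cube([100, 4800, 3000]);
translate([2000, 100, 0]) cube([100, 1000, 3000]);
translate([2000, 2100, 0]) cube([100, 2800, 3000]);


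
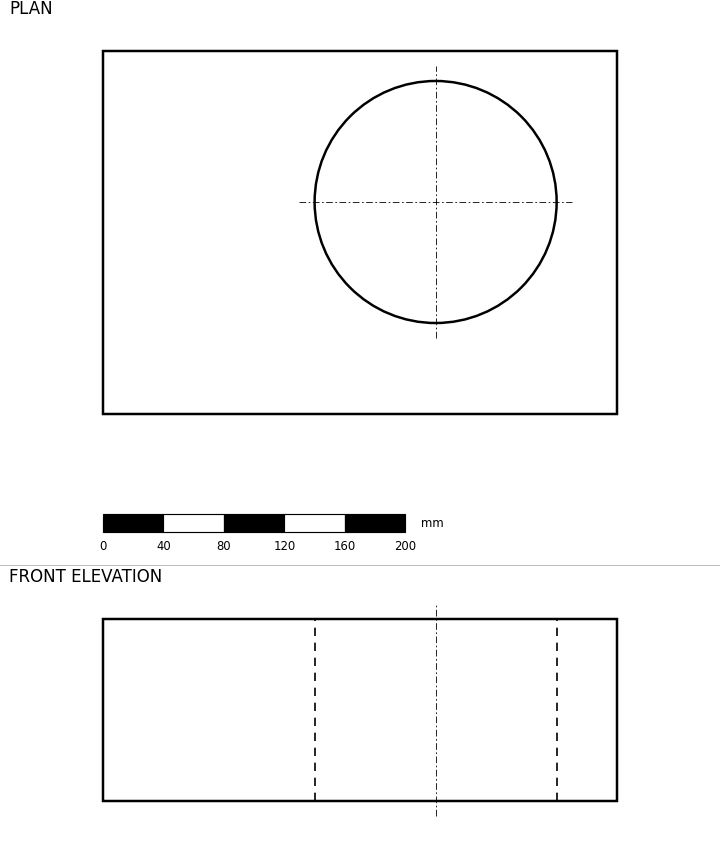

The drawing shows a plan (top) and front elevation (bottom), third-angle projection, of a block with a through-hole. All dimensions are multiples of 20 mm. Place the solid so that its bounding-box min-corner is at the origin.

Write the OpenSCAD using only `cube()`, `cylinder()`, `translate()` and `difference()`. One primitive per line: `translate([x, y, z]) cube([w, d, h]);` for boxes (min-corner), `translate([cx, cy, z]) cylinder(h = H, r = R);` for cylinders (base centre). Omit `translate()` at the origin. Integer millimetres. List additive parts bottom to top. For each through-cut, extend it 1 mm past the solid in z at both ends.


difference() {
  cube([340, 240, 120]);
  translate([220, 140, -1]) cylinder(h = 122, r = 80);
}
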